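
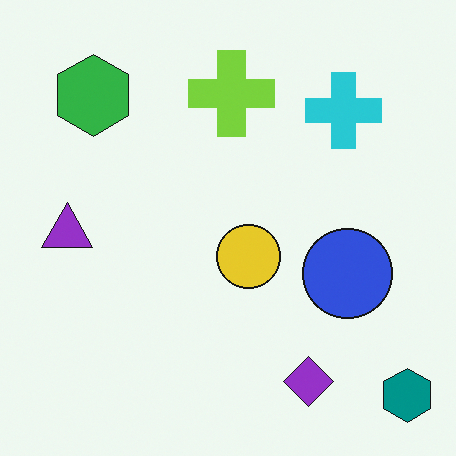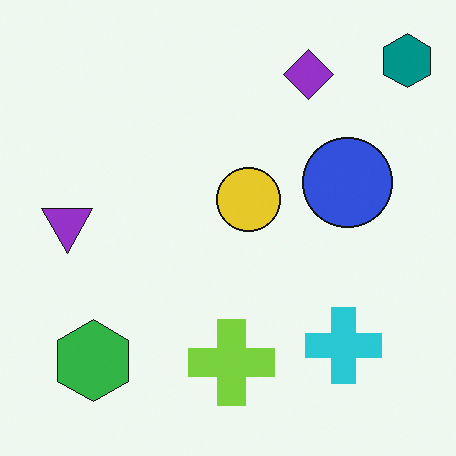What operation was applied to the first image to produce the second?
The second image is the first flipped vertically (top ↔ bottom).

The teal hexagon is in the bottom-right of the first image and the top-right of the second — shapes on opposite sides of the horizontal midline have swapped in a mirror flip.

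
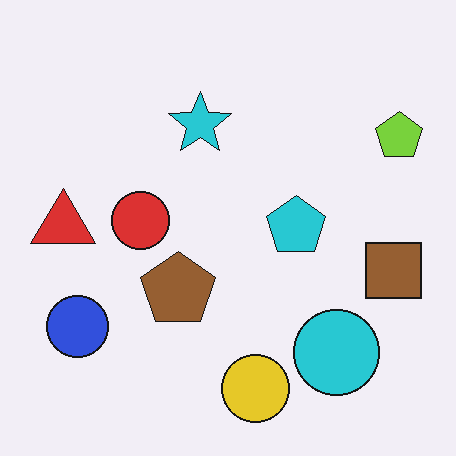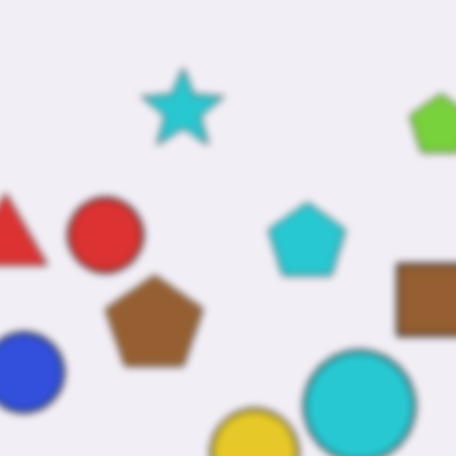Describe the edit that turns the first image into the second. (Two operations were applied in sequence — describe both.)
The image was moderately blurred, then cropped to a modestly smaller region and rescaled.

Shape edges and outlines are uniformly softened across the whole image. The visible shapes are larger and the field of view is narrower; shapes near the original edges may be partly or wholly outside the frame — a crop-and-rescale.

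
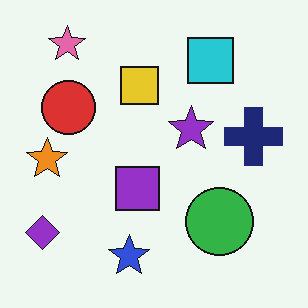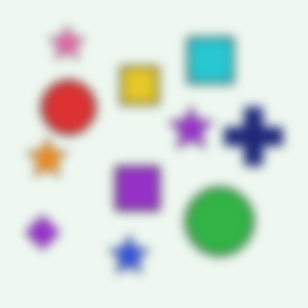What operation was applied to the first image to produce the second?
The second image is the first heavily blurred.

Shape edges and outlines are uniformly softened across the whole image.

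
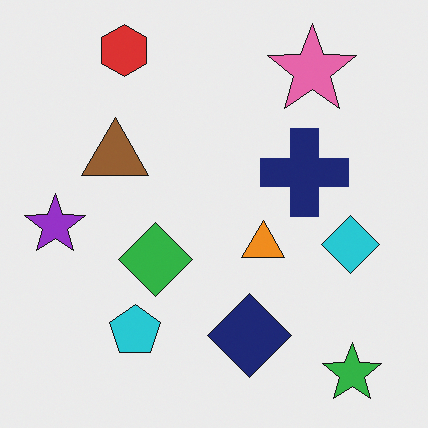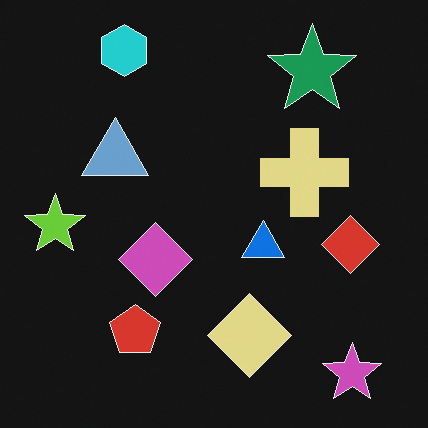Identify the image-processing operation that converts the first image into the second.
This is the original image color-inverted (negative).

The light background has become dark and every shape's color is its complement — a photographic negative.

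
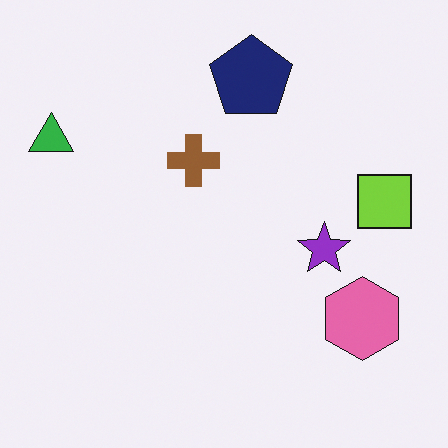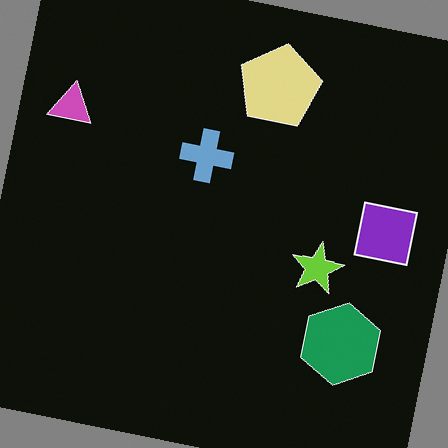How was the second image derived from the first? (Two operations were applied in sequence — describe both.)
Color-inverted (negative), then rotated clockwise by a few degrees.

The light background has become dark and every shape's color is its complement — a photographic negative. Every shape is tilted by the same angle and the image corners show triangular fill wedges — a whole-image rotation by a non-right angle.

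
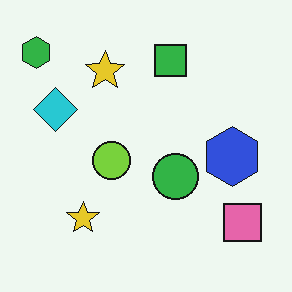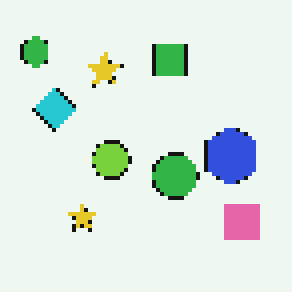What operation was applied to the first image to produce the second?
This is the original image lightly pixelated (a mild mosaic effect).

Shapes are reduced to large square blocks; fine edges and outlines are lost — a downscale-then-upscale (mosaic) effect.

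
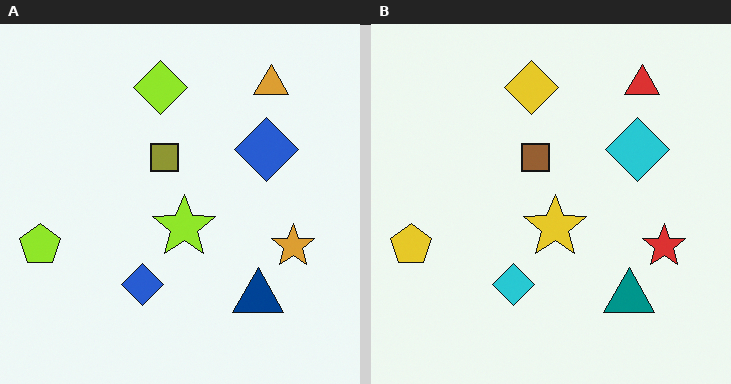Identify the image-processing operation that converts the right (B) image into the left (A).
The left (A) image is the right (B) hue-shifted slightly.

Every shape's color has rotated by the same amount around the hue wheel — a uniform hue shift.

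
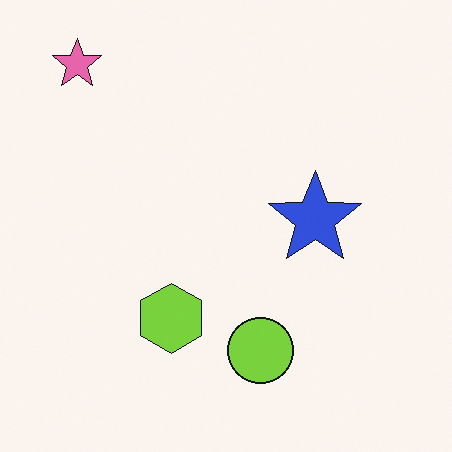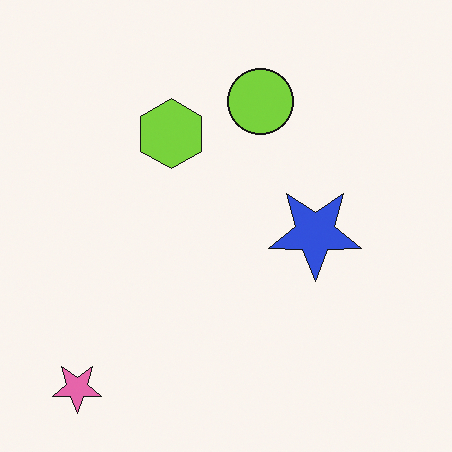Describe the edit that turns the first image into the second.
This is the original image flipped vertically (top ↔ bottom).

The pink star is in the top-left of the first image and the bottom-left of the second — shapes on opposite sides of the horizontal midline have swapped in a mirror flip.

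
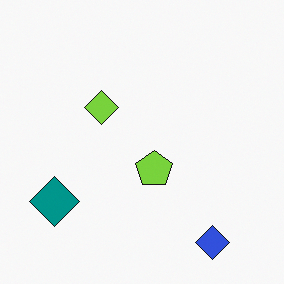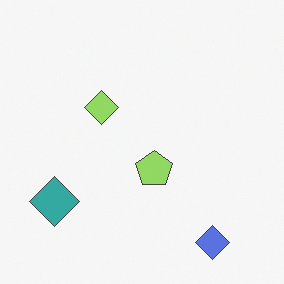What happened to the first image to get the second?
This is the original image given slightly reduced contrast.

Tones are pushed toward mid-grey across the whole image — a global contrast change.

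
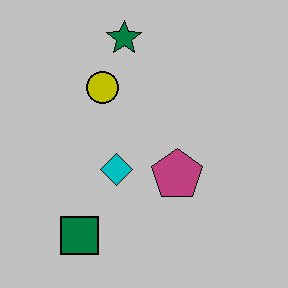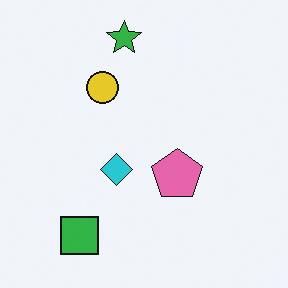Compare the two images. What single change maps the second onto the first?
The transformation is: aggressively posterized.

Each flat color has snapped to a coarser quantized level — most visibly, the near-white background has dropped to a flat grey.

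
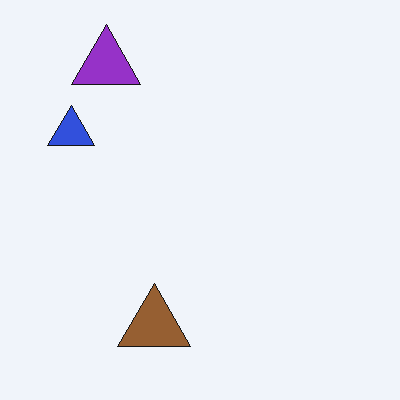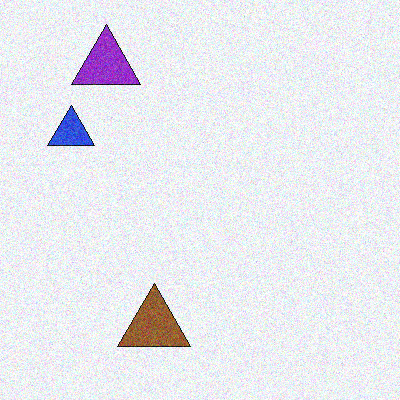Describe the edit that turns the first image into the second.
The image was degraded with visible gaussian noise.

Random speckle covers the whole image, including the flat background.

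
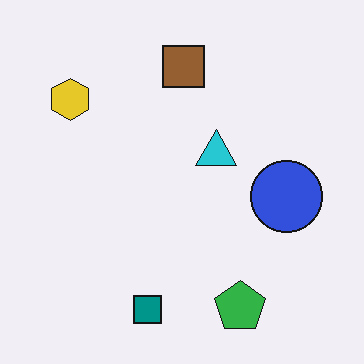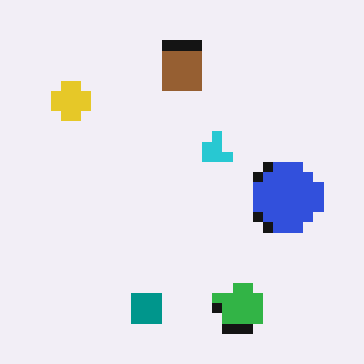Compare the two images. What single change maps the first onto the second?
Heavily pixelated into large blocks.

Shapes are reduced to large square blocks; fine edges and outlines are lost — a downscale-then-upscale (mosaic) effect.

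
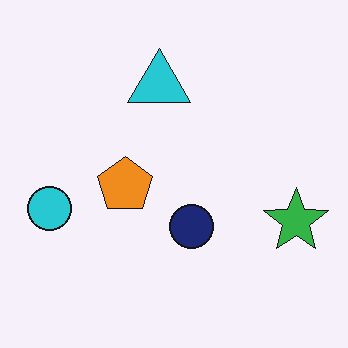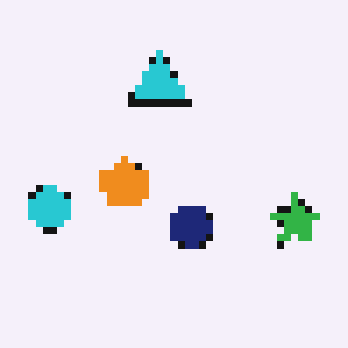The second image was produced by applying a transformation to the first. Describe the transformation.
The image was pixelated into visible square blocks.

Shapes are reduced to large square blocks; fine edges and outlines are lost — a downscale-then-upscale (mosaic) effect.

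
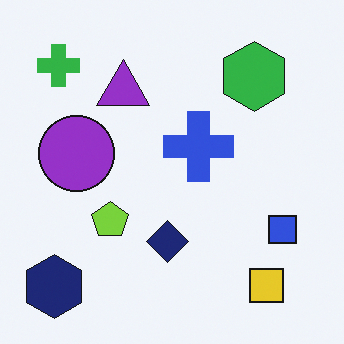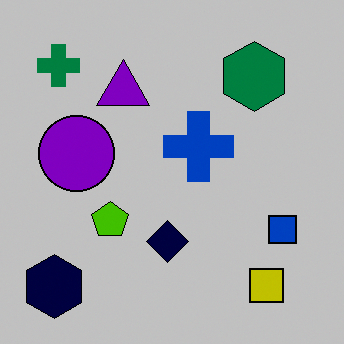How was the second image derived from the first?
Aggressively posterized.

Each flat color has snapped to a coarser quantized level — most visibly, the near-white background has dropped to a flat grey.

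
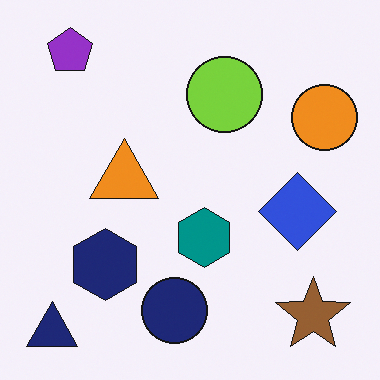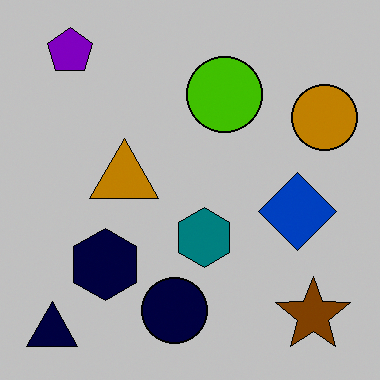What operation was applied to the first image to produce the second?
It was aggressively posterized.

Each flat color has snapped to a coarser quantized level — most visibly, the near-white background has dropped to a flat grey.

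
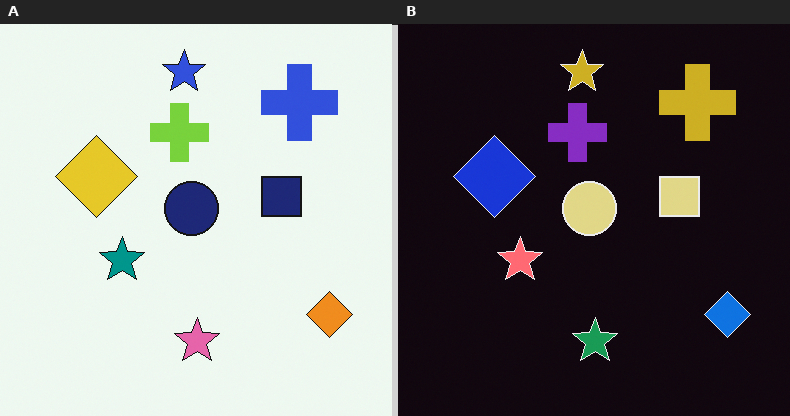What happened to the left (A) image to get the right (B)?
The transformation is: color-inverted (negative).

The light background has become dark and every shape's color is its complement — a photographic negative.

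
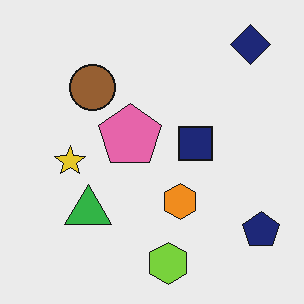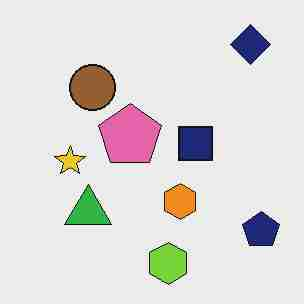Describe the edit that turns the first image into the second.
Heavily JPEG-compressed with obvious blocking artifacts.

Blocky 8×8 compression artifacts appear around shape edges and the flat background shows ringing — characteristic JPEG degradation.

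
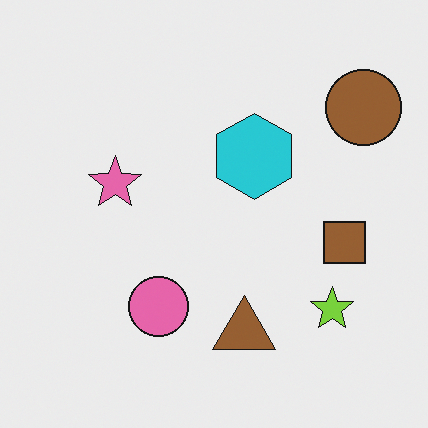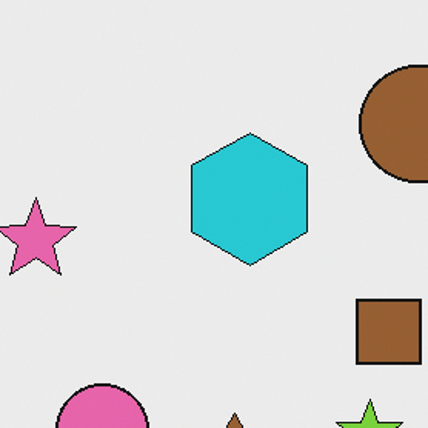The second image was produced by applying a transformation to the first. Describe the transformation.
It was cropped to a modestly smaller region and rescaled.

The visible shapes are larger and the field of view is narrower; shapes near the original edges may be partly or wholly outside the frame — a crop-and-rescale.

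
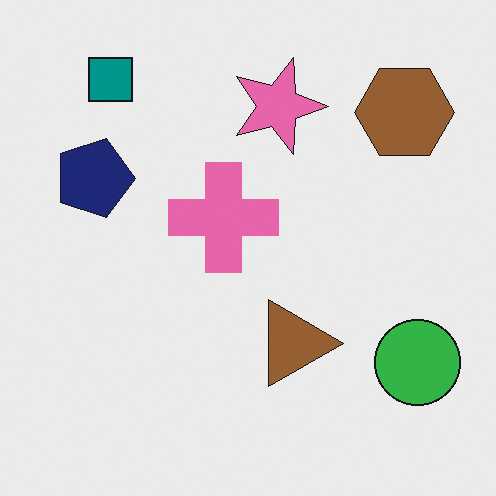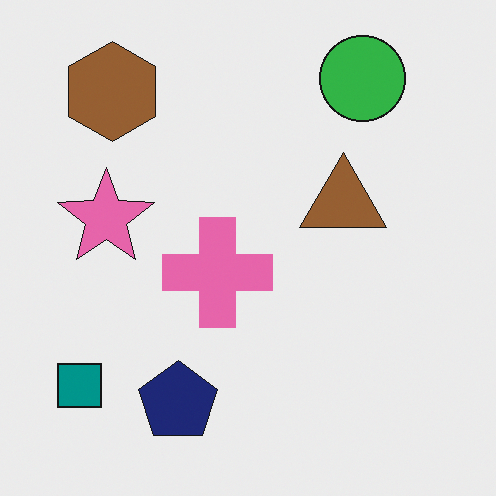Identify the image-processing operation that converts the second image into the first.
This is the original image rotated 90° clockwise.

The teal square sits in the bottom-left of the second image and the top-left of the first — consistent with a whole-image 90° clockwise rotation.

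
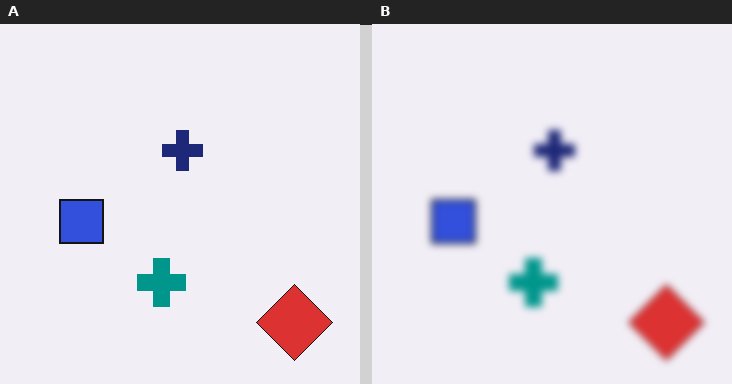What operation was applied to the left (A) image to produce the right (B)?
The right (B) image is the left (A) noticeably gaussian-blurred.

Shape edges and outlines are uniformly softened across the whole image.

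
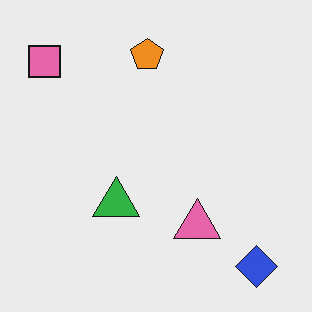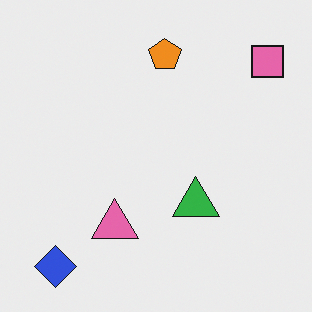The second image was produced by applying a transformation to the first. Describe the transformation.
Flipped horizontally (left ↔ right).

The pink square is in the top-left of the first image and the top-right of the second — shapes on opposite sides of the vertical midline have swapped in a mirror flip.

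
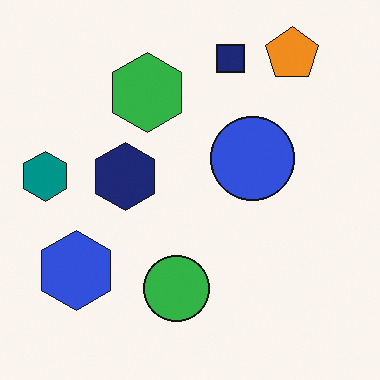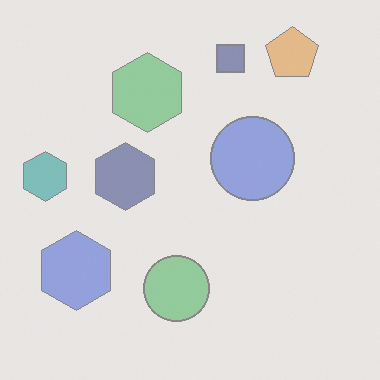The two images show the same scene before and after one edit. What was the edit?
The second image is the first washed out (contrast reduced).

Tones are pushed toward mid-grey across the whole image — a global contrast change.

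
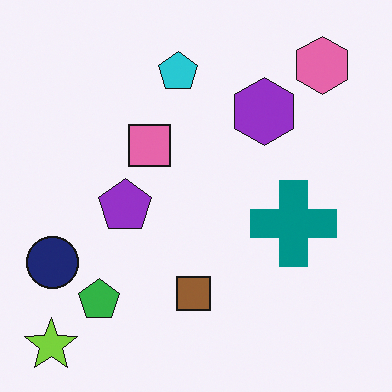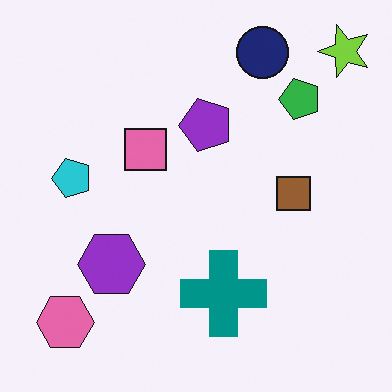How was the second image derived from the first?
Transposed (reflected across the top-left ↔ bottom-right diagonal).

Shapes have swapped their row and column positions — what was in the top-right is now in the bottom-left — a diagonal reflection.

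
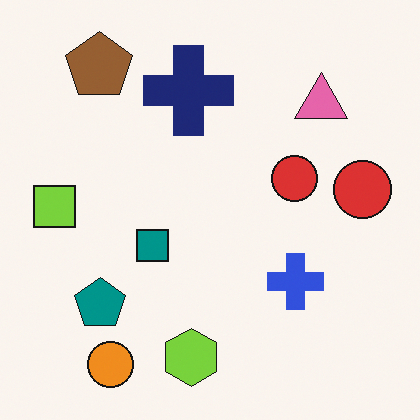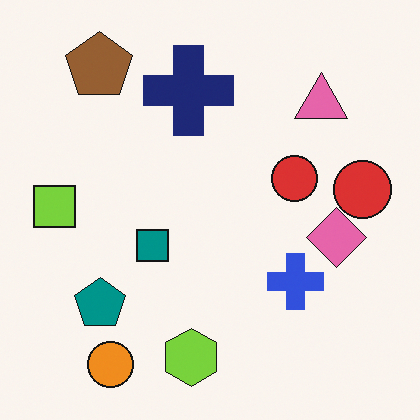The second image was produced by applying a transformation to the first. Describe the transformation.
The second image is the first overlaid with an additional pink diamond.

A pink diamond appears in the second image that is absent from the first.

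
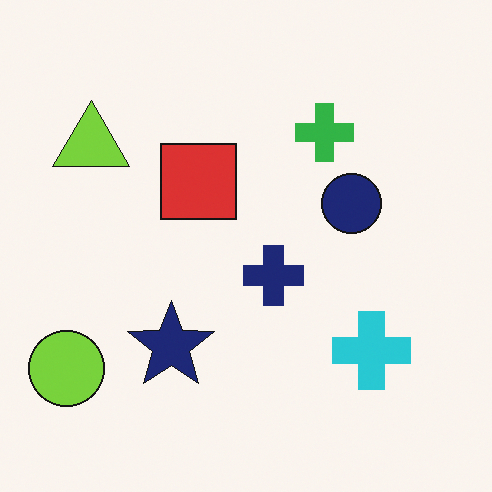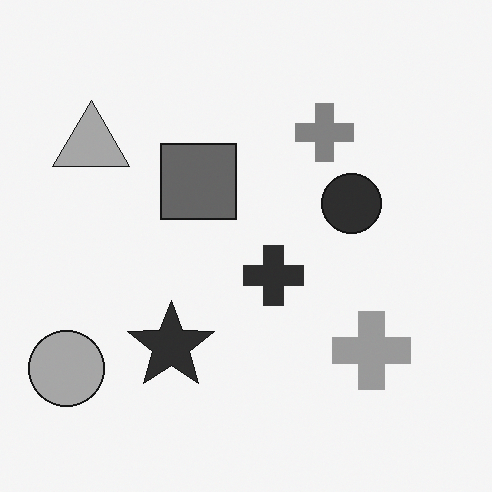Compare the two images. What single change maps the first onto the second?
Converted to grayscale.

All color is removed — every shape is now a shade of grey.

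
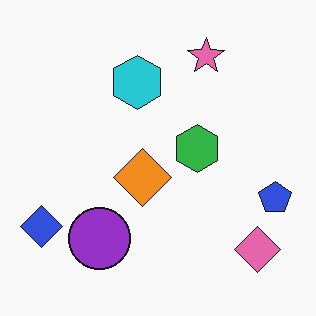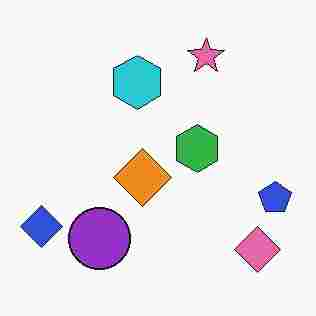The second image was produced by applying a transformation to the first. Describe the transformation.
The image was degraded with heavy JPEG compression.

Blocky 8×8 compression artifacts appear around shape edges and the flat background shows ringing — characteristic JPEG degradation.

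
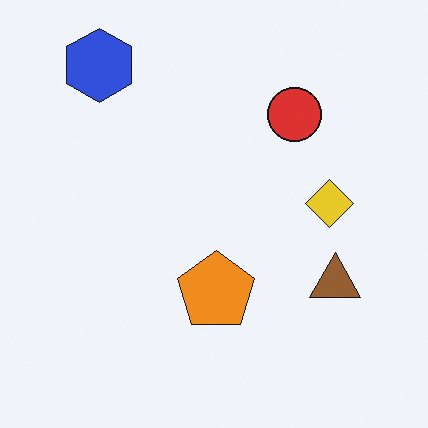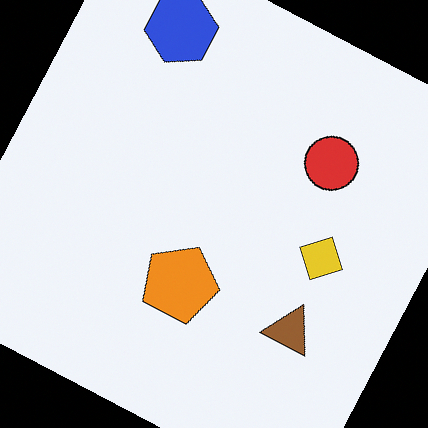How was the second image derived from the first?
It was rotated clockwise by a clearly visible amount.

Every shape is tilted by the same angle and the image corners show triangular fill wedges — a whole-image rotation by a non-right angle.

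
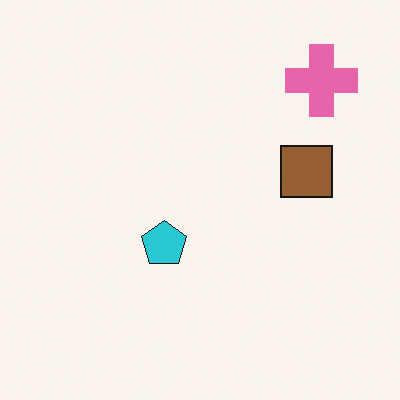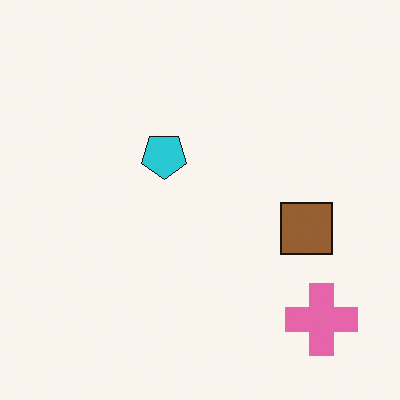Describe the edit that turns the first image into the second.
The image was flipped vertically (top ↔ bottom).

The pink cross is in the top-right of the first image and the bottom-right of the second — shapes on opposite sides of the horizontal midline have swapped in a mirror flip.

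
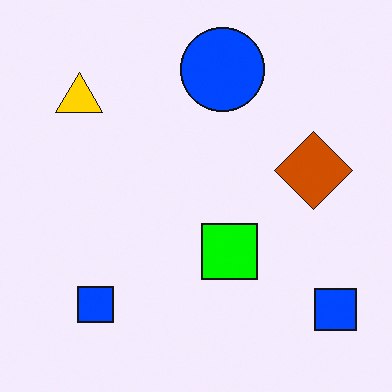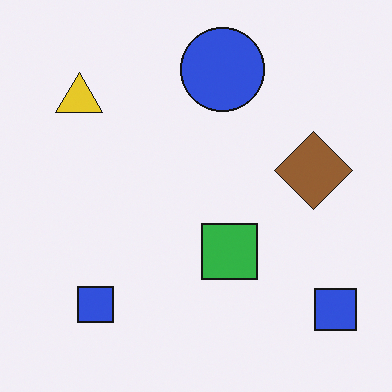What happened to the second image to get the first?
Made much more vivid (saturation change).

All colors are more vivid — a global saturation change.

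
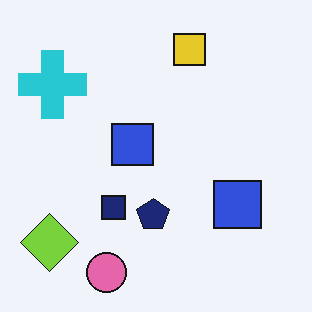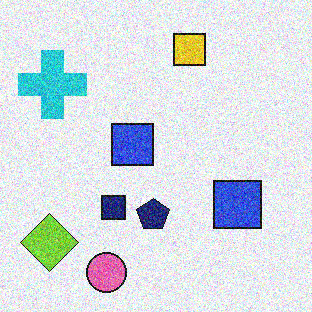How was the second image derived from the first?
Degraded with heavy additive noise.

Random speckle covers the whole image, including the flat background.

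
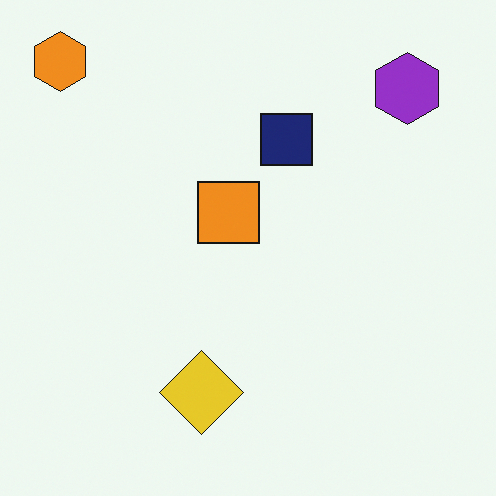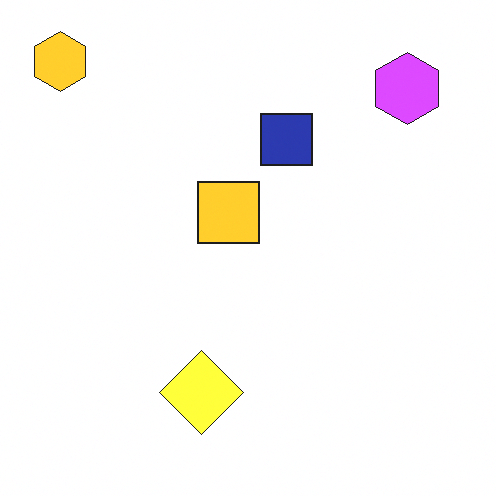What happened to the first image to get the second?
It was brightened a lot.

Every pixel — background and shapes alike — is uniformly brightened.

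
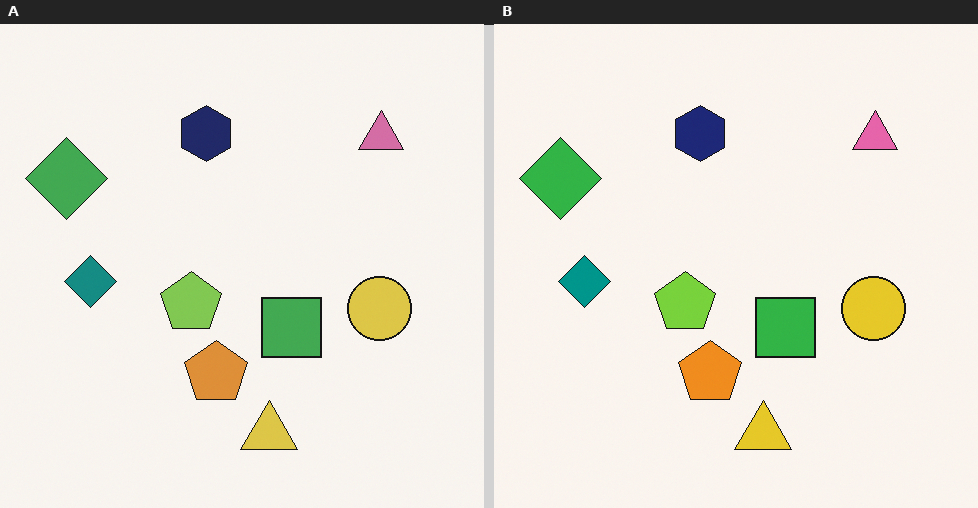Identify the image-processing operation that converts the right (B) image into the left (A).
This is the original image slightly desaturated.

All colors are more muted and greyish — a global saturation change.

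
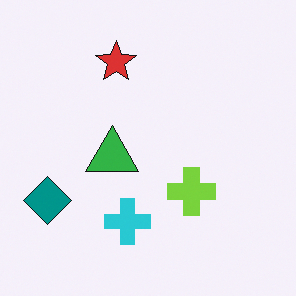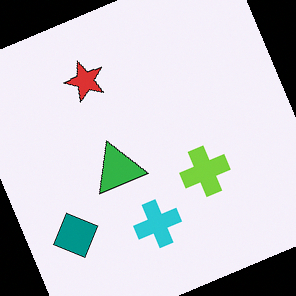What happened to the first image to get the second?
Rotated counter-clockwise by a clearly visible amount.

Every shape is tilted by the same angle and the image corners show triangular fill wedges — a whole-image rotation by a non-right angle.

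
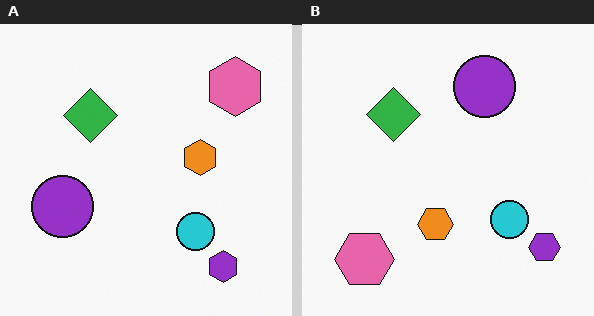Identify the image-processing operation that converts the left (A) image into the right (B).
It was transposed (reflected across the top-left ↔ bottom-right diagonal).

Shapes have swapped their row and column positions — what was in the top-right is now in the bottom-left — a diagonal reflection.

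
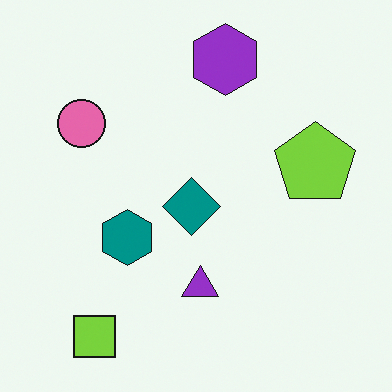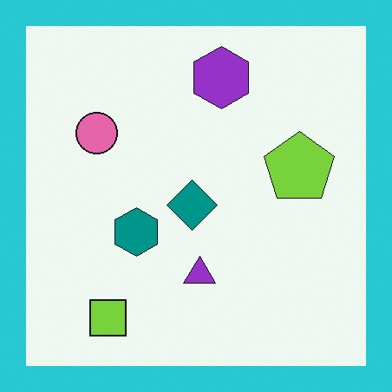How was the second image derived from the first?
The image was framed with a cyan border.

A solid cyan frame runs around the edge of the second image, with the content slightly shrunk inside it.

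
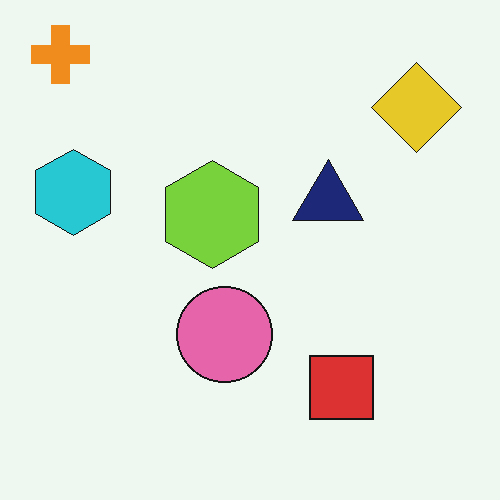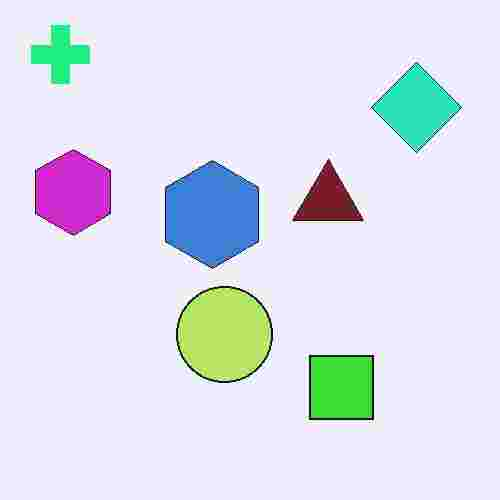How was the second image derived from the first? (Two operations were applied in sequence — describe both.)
The transformation is: hue-shifted noticeably, then heavily JPEG-compressed with obvious blocking artifacts.

Every shape's color has rotated by the same amount around the hue wheel — a uniform hue shift. Blocky 8×8 compression artifacts appear around shape edges and the flat background shows ringing — characteristic JPEG degradation.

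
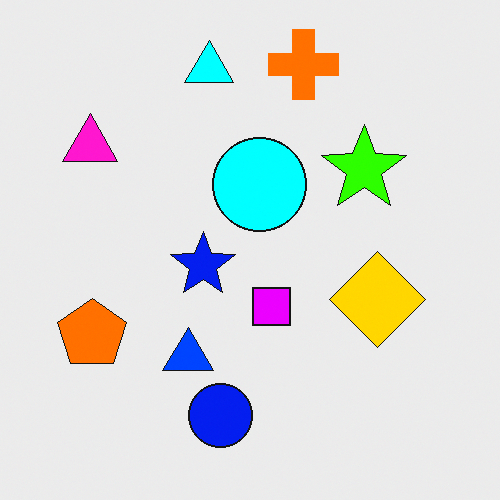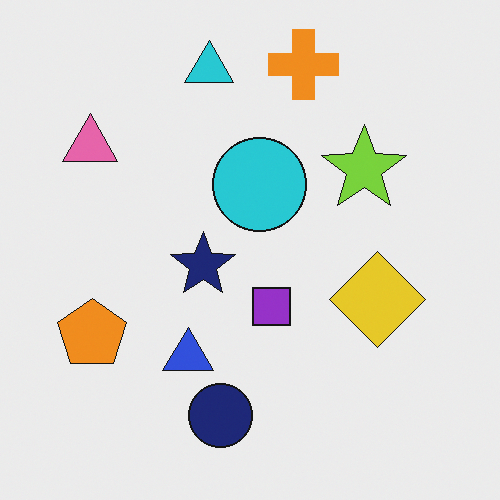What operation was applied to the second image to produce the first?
The first image is the second made much more vivid (saturation change).

All colors are more vivid — a global saturation change.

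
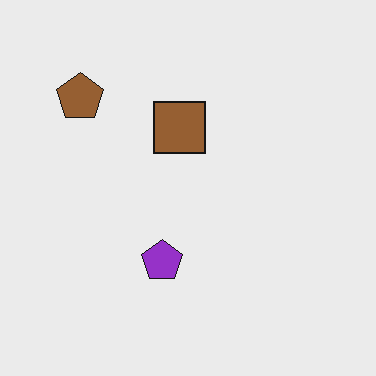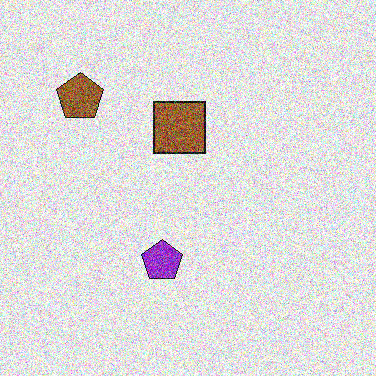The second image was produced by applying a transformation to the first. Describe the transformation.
Degraded with strong gaussian noise.

Random speckle covers the whole image, including the flat background.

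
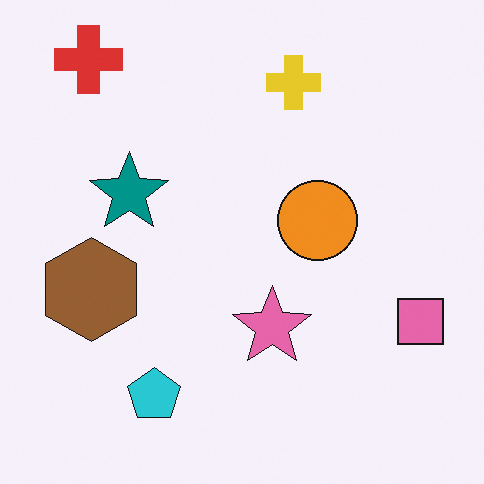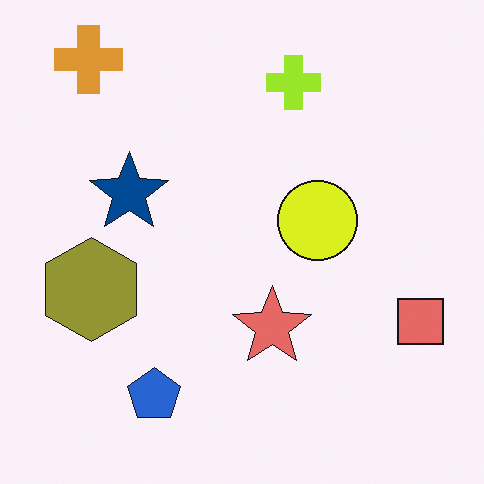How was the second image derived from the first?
The transformation is: hue-shifted slightly.

Every shape's color has rotated by the same amount around the hue wheel — a uniform hue shift.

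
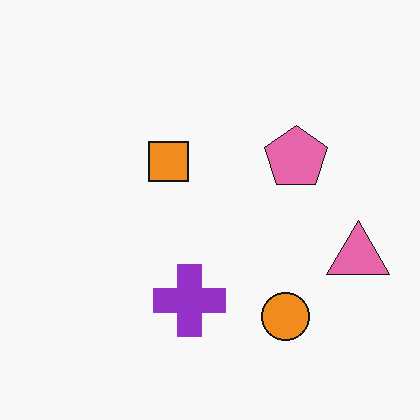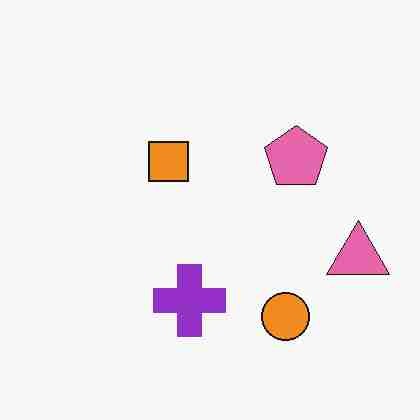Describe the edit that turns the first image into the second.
This is the original image heavily JPEG-compressed with obvious blocking artifacts.

Blocky 8×8 compression artifacts appear around shape edges and the flat background shows ringing — characteristic JPEG degradation.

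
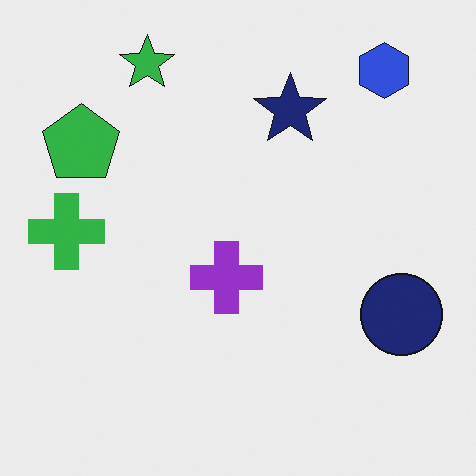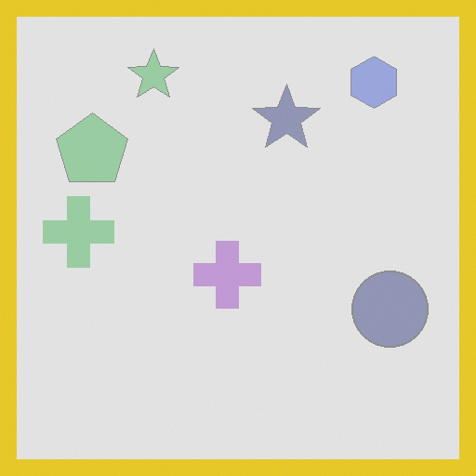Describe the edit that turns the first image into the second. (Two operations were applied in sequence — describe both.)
The second image is the first given much lower contrast, then framed with a yellow border.

Tones are pushed toward mid-grey across the whole image — a global contrast change. A solid yellow frame runs around the edge of the second image, with the content slightly shrunk inside it.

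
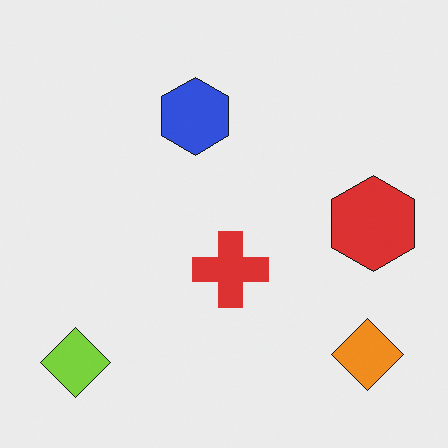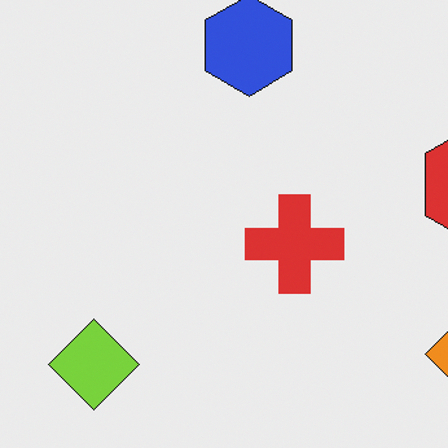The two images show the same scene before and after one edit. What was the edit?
It was cropped slightly and scaled back up.

The visible shapes are larger and the field of view is narrower; shapes near the original edges may be partly or wholly outside the frame — a crop-and-rescale.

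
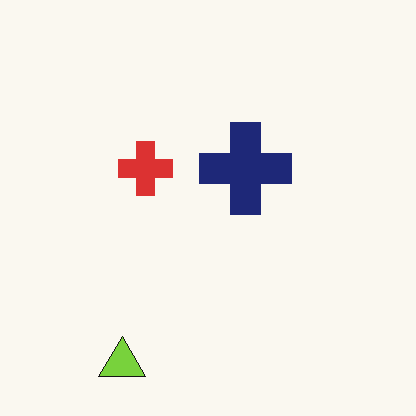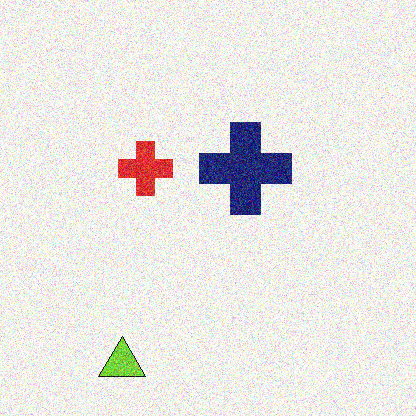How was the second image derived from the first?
The second image is the first degraded with strong gaussian noise.

Random speckle covers the whole image, including the flat background.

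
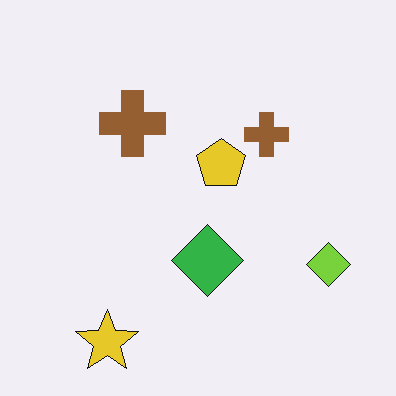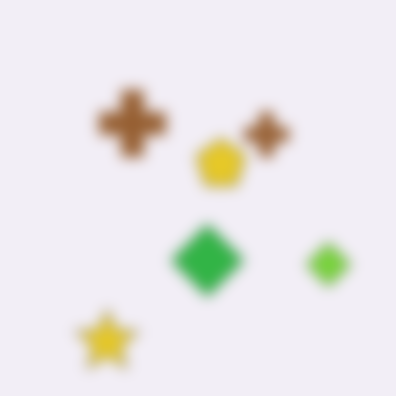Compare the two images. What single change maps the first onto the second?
It was heavily blurred.

Shape edges and outlines are uniformly softened across the whole image.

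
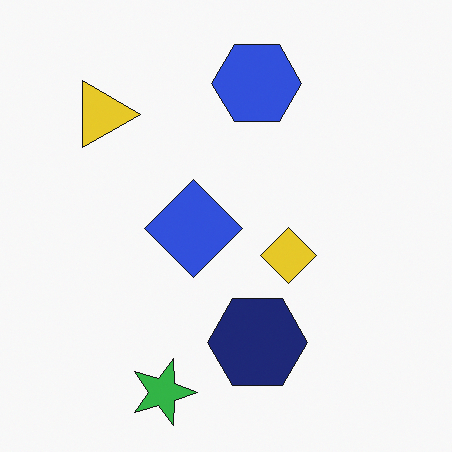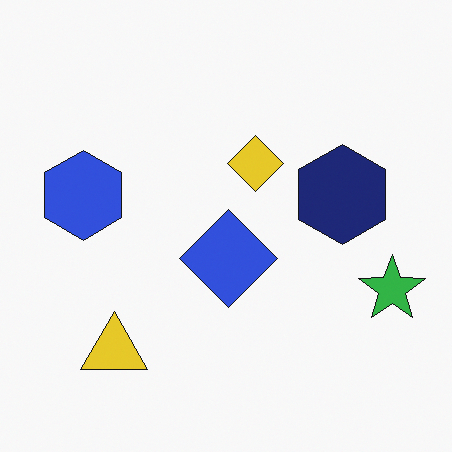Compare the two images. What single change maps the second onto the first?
The image was rotated 90° clockwise.

The green star sits in the right of the second image and the bottom of the first — consistent with a whole-image 90° clockwise rotation.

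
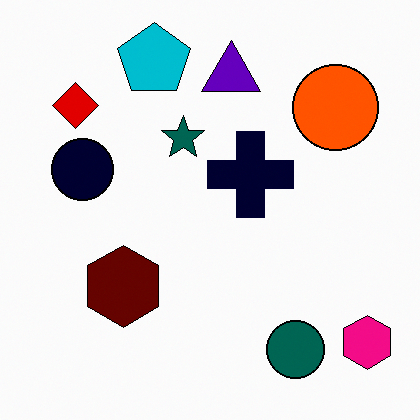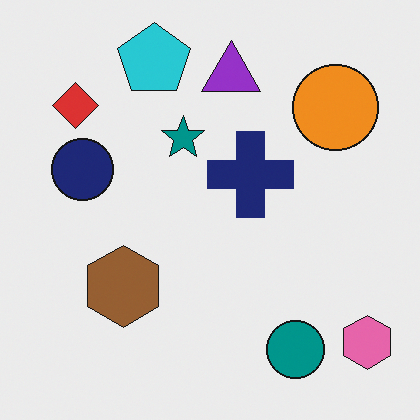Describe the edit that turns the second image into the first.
The image was boosted in contrast.

Tones are pushed away from mid-grey across the whole image — a global contrast change.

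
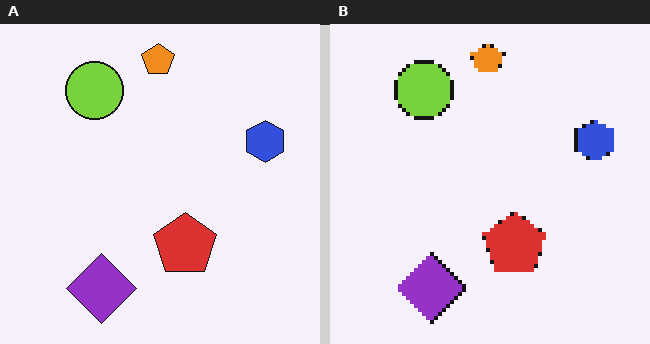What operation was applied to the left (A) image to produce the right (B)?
Mildly pixelated.

Shapes are reduced to large square blocks; fine edges and outlines are lost — a downscale-then-upscale (mosaic) effect.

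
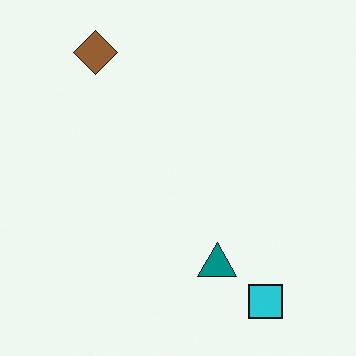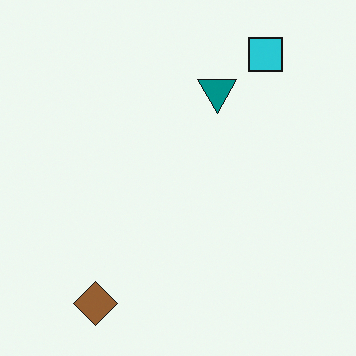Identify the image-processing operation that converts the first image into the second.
The second image is the first flipped vertically (top ↔ bottom).

The brown diamond is in the top-left of the first image and the bottom-left of the second — shapes on opposite sides of the horizontal midline have swapped in a mirror flip.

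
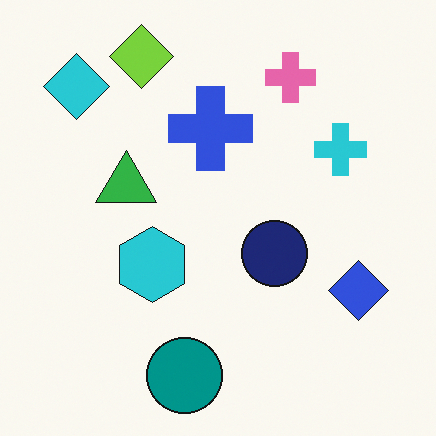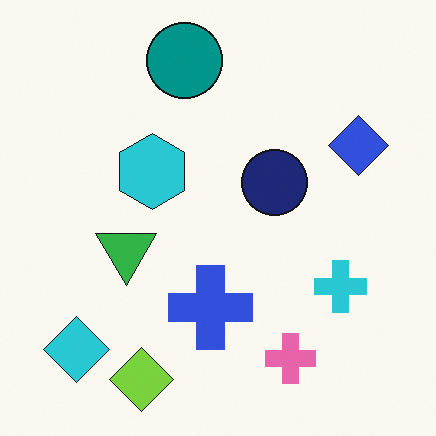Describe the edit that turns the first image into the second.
The second image is the first flipped vertically (top ↔ bottom).

The lime diamond is in the top-left of the first image and the bottom-left of the second — shapes on opposite sides of the horizontal midline have swapped in a mirror flip.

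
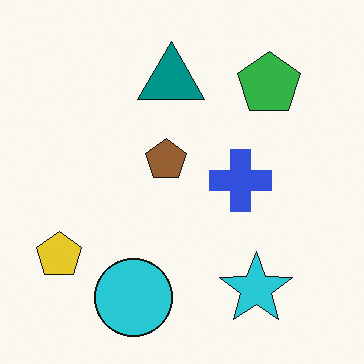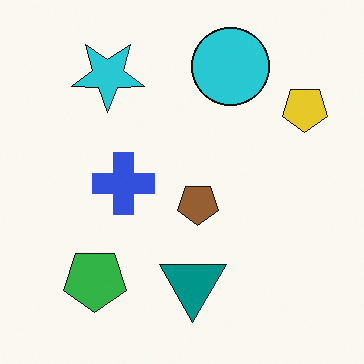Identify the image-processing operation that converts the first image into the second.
The image was rotated 180°.

The yellow pentagon sits in the bottom-left of the first image and the top-right of the second — consistent with a whole-image 180° rotation.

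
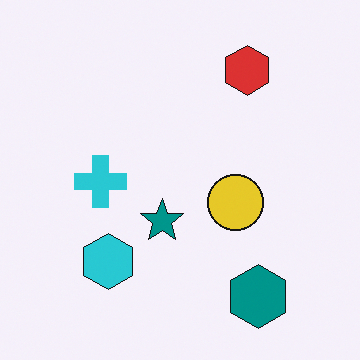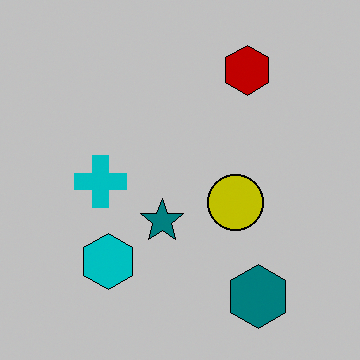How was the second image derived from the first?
Heavily posterized to just a handful of flat colors.

Each flat color has snapped to a coarser quantized level — most visibly, the near-white background has dropped to a flat grey.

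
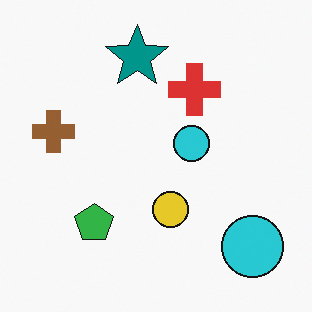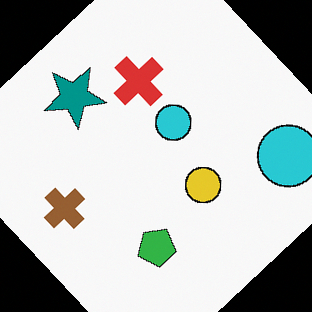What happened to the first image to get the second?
This is the original image rotated counter-clockwise by a large amount — several tens of degrees.

Every shape is tilted by the same angle and the image corners show triangular fill wedges — a whole-image rotation by a non-right angle.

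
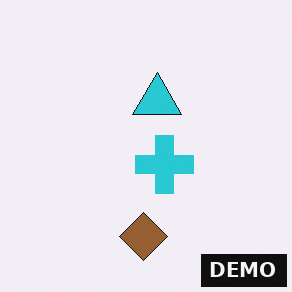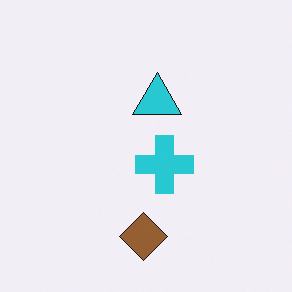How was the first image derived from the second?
This is the original image watermarked with the text "DEMO" in the lower-right corner.

A dark label reading "DEMO" appears in the lower-right corner.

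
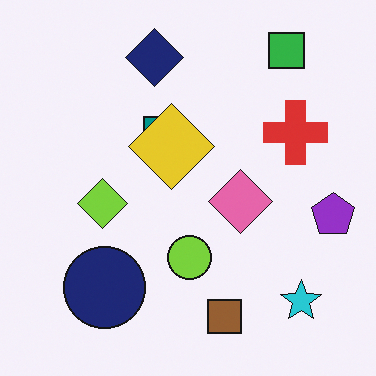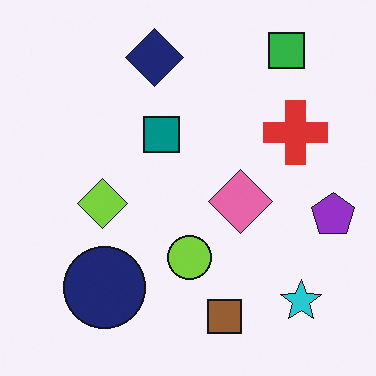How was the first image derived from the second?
The image was overlaid with an additional yellow diamond.

A yellow diamond appears in the first image that is absent from the second.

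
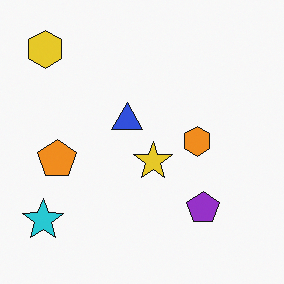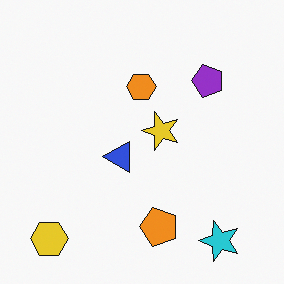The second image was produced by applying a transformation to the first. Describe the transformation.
This is the original image rotated 90° counter-clockwise.

The yellow hexagon sits in the top-left of the first image and the bottom-left of the second — consistent with a whole-image 90° counter-clockwise rotation.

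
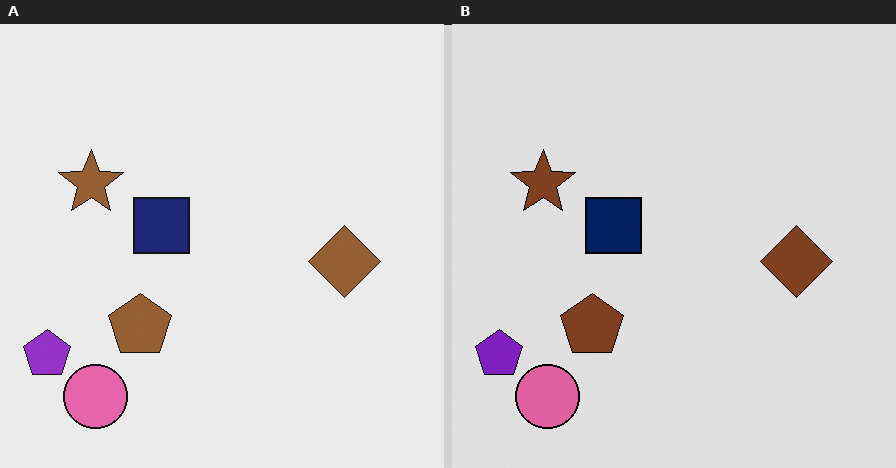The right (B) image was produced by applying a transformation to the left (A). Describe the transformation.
Posterized to a reduced palette.

Each flat color has snapped to a coarser quantized level — most visibly, the near-white background has dropped to a flat grey.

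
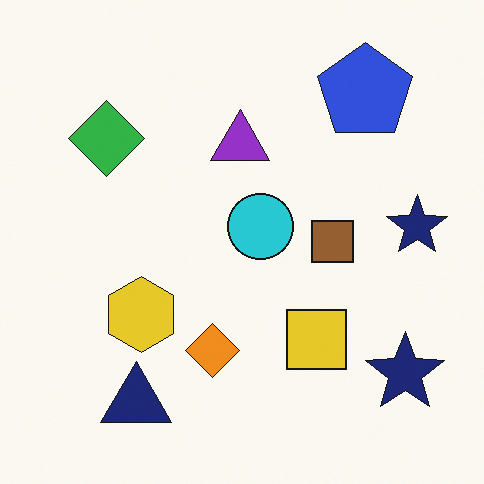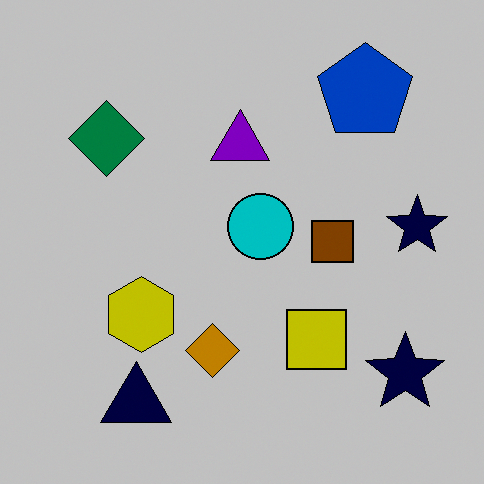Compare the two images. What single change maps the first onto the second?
Aggressively posterized.

Each flat color has snapped to a coarser quantized level — most visibly, the near-white background has dropped to a flat grey.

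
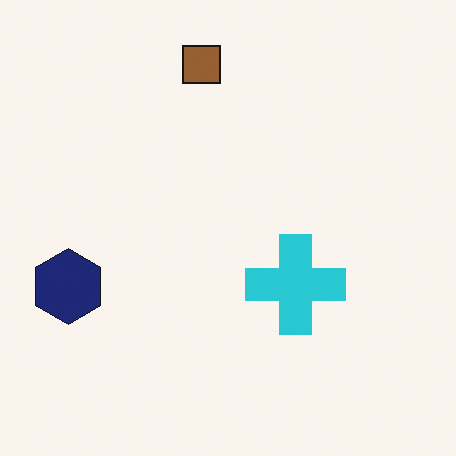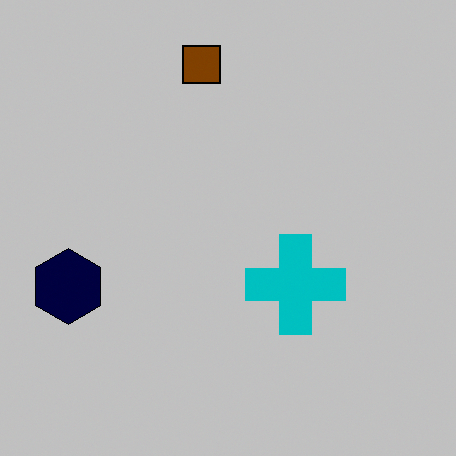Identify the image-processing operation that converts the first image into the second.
The image was aggressively posterized.

Each flat color has snapped to a coarser quantized level — most visibly, the near-white background has dropped to a flat grey.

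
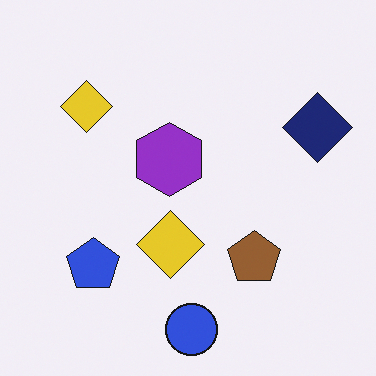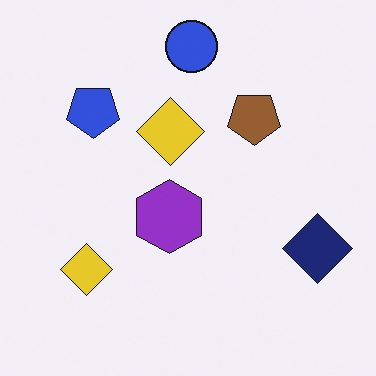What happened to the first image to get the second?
Flipped vertically (top ↔ bottom).

The blue circle is in the bottom of the first image and the top of the second — shapes on opposite sides of the horizontal midline have swapped in a mirror flip.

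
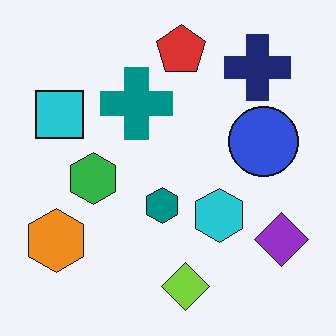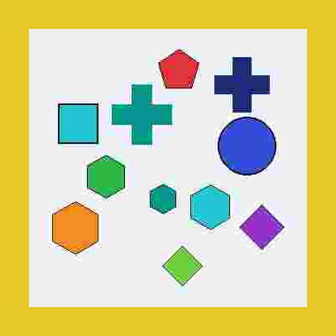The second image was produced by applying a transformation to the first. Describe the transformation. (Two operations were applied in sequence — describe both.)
The image was heavily JPEG-compressed with obvious blocking artifacts, then framed with a yellow border.

Blocky 8×8 compression artifacts appear around shape edges and the flat background shows ringing — characteristic JPEG degradation. A solid yellow frame runs around the edge of the second image, with the content slightly shrunk inside it.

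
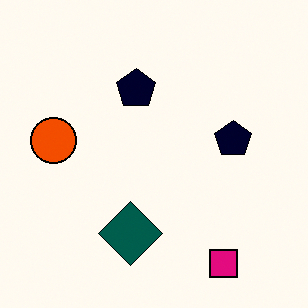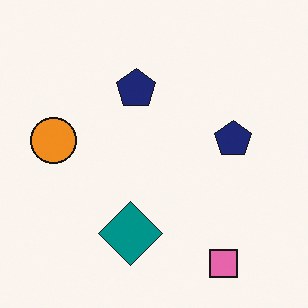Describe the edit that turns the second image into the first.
The image was given much higher contrast.

Tones are pushed away from mid-grey across the whole image — a global contrast change.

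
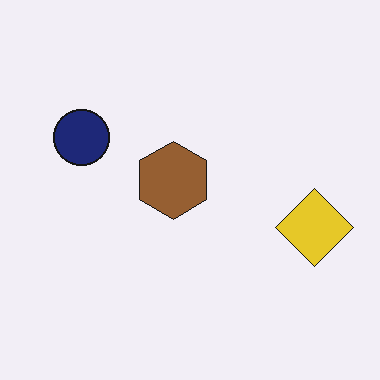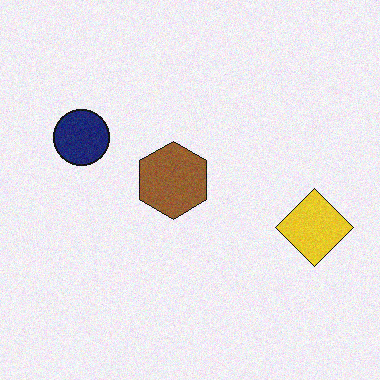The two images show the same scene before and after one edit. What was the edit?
The image was degraded with subtle gaussian noise.

Random speckle covers the whole image, including the flat background.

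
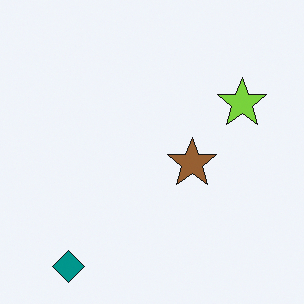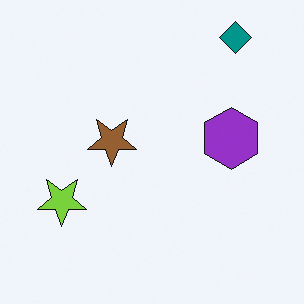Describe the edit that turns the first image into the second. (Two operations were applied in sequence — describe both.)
The transformation is: rotated 180°, then overlaid with an additional purple hexagon.

The teal diamond sits in the bottom-left of the first image and the top-right of the second — consistent with a whole-image 180° rotation. A purple hexagon appears in the second image that is absent from the first.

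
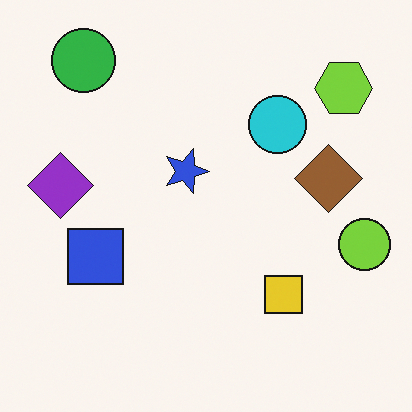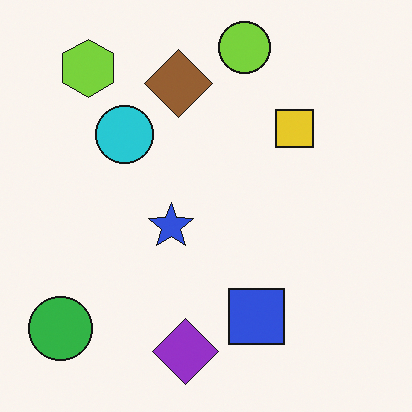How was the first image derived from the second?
Rotated 90° clockwise.

The green circle sits in the bottom-left of the second image and the top-left of the first — consistent with a whole-image 90° clockwise rotation.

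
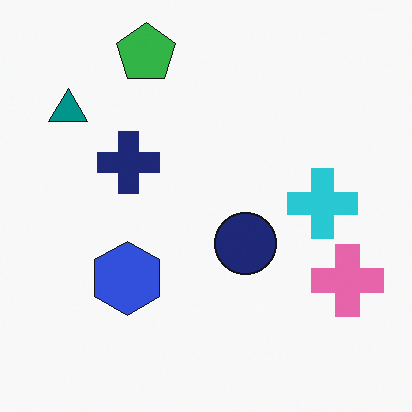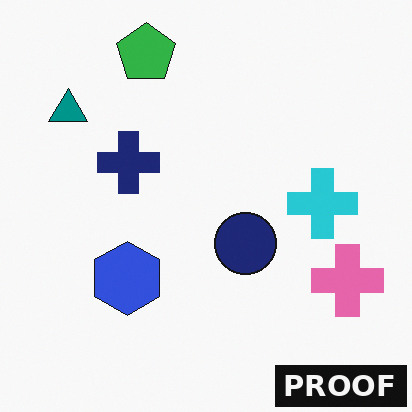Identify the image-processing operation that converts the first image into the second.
The image was watermarked with the text "PROOF" in the lower-right corner.

A dark label reading "PROOF" appears in the lower-right corner.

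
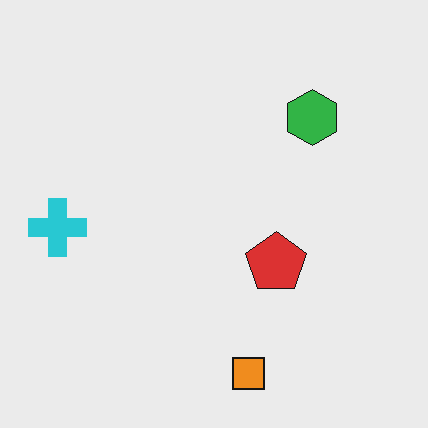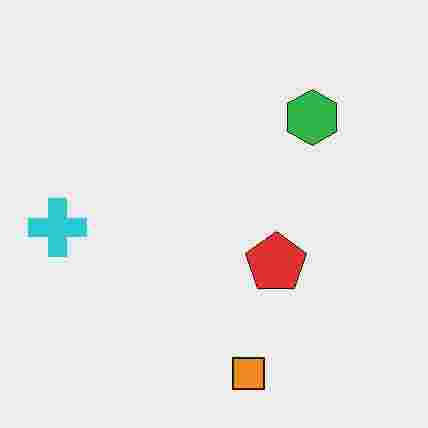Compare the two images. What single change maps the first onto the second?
It was degraded with heavy JPEG compression.

Blocky 8×8 compression artifacts appear around shape edges and the flat background shows ringing — characteristic JPEG degradation.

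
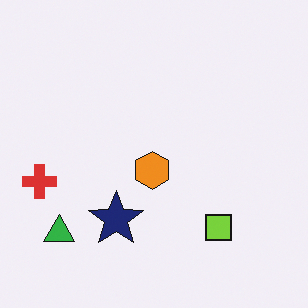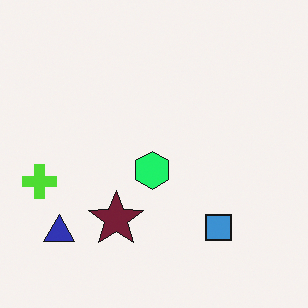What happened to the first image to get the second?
The image was hue-shifted noticeably.

Every shape's color has rotated by the same amount around the hue wheel — a uniform hue shift.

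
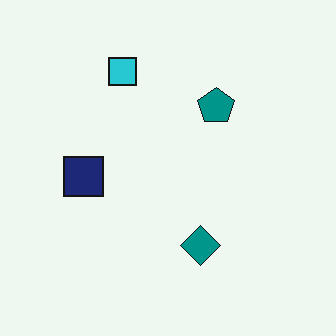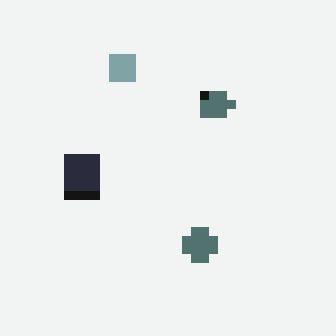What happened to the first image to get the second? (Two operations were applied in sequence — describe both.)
It was made much more muted (saturation change), then coarsely pixelated.

All colors are more muted and greyish — a global saturation change. Shapes are reduced to large square blocks; fine edges and outlines are lost — a downscale-then-upscale (mosaic) effect.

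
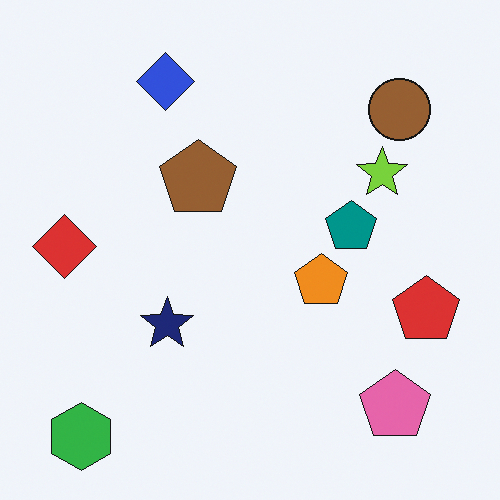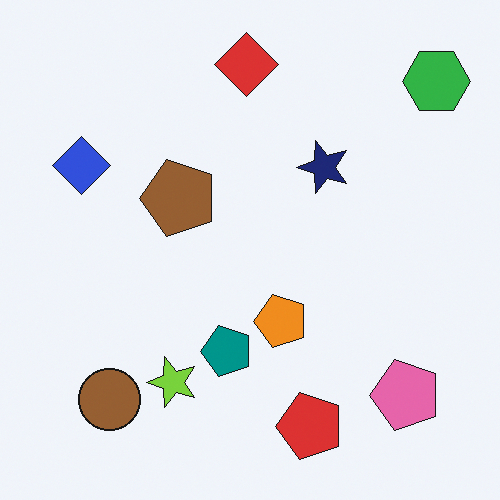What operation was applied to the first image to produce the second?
This is the original image transposed (reflected across the top-left ↔ bottom-right diagonal).

Shapes have swapped their row and column positions — what was in the top-right is now in the bottom-left — a diagonal reflection.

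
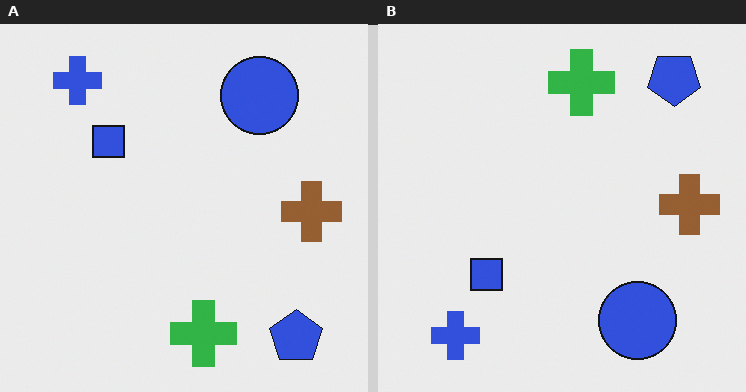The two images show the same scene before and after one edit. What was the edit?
The right (B) image is the left (A) flipped vertically (top ↔ bottom).

The blue pentagon is in the bottom-right of the left (A) image and the top-right of the right (B) — shapes on opposite sides of the horizontal midline have swapped in a mirror flip.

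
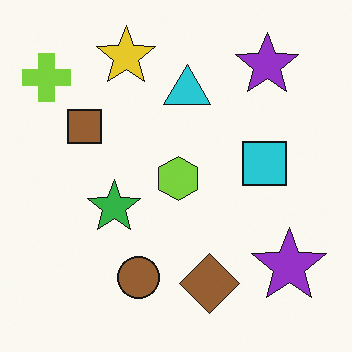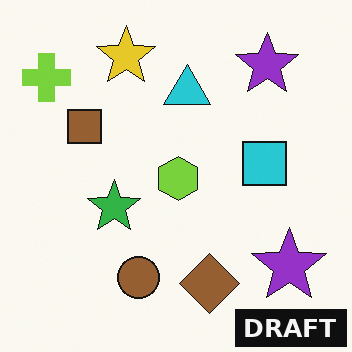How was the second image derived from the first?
Watermarked with the text "DRAFT" in the lower-right corner.

A dark label reading "DRAFT" appears in the lower-right corner.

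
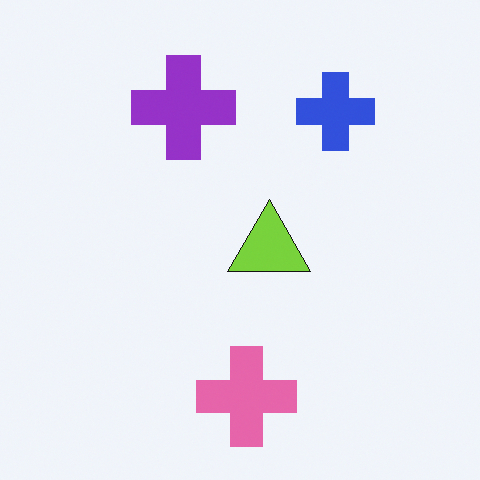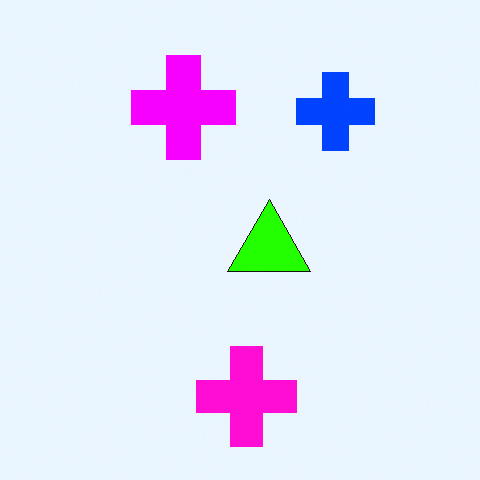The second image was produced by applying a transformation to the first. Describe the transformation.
It was made much more vivid (saturation change).

All colors are more vivid — a global saturation change.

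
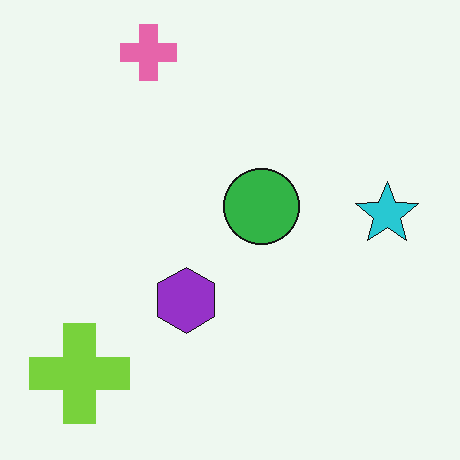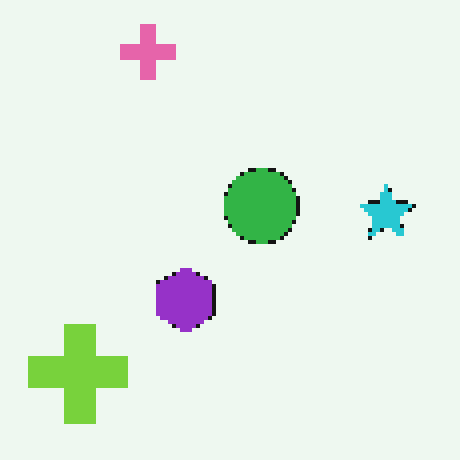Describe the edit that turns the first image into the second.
The transformation is: lightly pixelated (a mild mosaic effect).

Shapes are reduced to large square blocks; fine edges and outlines are lost — a downscale-then-upscale (mosaic) effect.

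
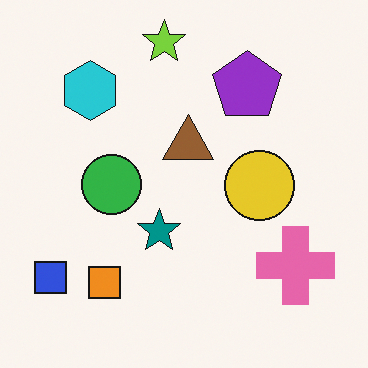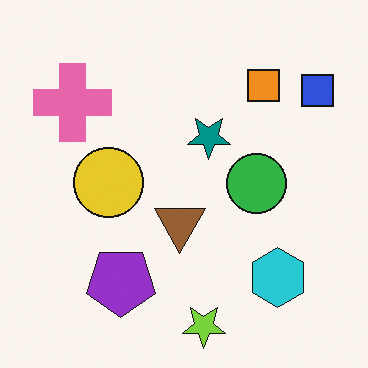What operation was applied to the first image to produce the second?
Rotated 180°.

The blue square sits in the bottom-left of the first image and the top-right of the second — consistent with a whole-image 180° rotation.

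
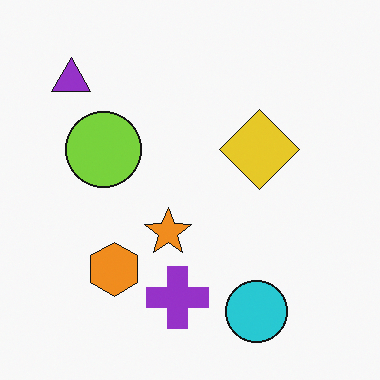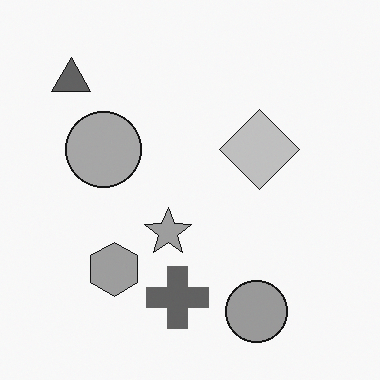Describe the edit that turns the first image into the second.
The second image is the first converted to grayscale.

All color is removed — every shape is now a shade of grey.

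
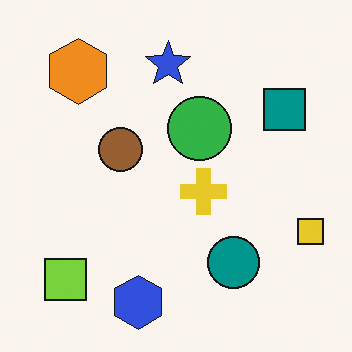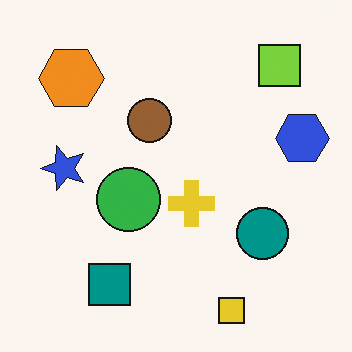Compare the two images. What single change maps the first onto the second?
The transformation is: transposed (reflected across the top-left ↔ bottom-right diagonal).

Shapes have swapped their row and column positions — what was in the top-right is now in the bottom-left — a diagonal reflection.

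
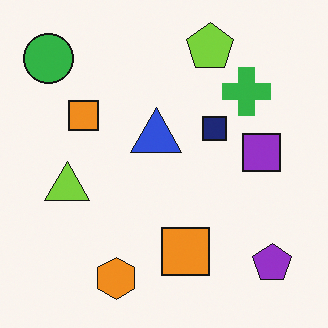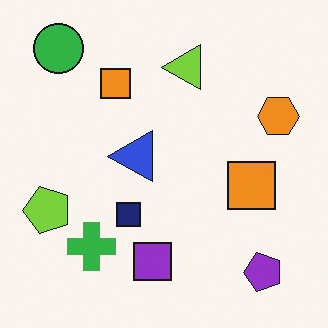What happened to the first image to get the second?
The transformation is: transposed (reflected across the top-left ↔ bottom-right diagonal).

Shapes have swapped their row and column positions — what was in the top-right is now in the bottom-left — a diagonal reflection.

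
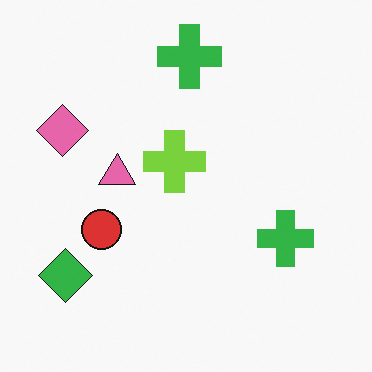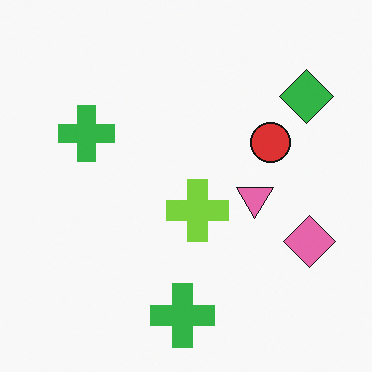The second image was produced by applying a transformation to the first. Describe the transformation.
This is the original image rotated 180°.

The green diamond sits in the bottom-left of the first image and the top-right of the second — consistent with a whole-image 180° rotation.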